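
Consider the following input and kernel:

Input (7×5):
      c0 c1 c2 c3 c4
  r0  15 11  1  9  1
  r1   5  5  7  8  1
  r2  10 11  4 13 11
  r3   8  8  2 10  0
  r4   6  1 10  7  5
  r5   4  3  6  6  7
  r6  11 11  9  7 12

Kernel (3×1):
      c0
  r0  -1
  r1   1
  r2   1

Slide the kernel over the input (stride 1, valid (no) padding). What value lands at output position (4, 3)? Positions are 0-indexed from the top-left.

The receptive field on the input at this output position is [7 / 6 / 7]. Elementwise product with the kernel and sum: 7·-1 + 6·1 + 7·1.

6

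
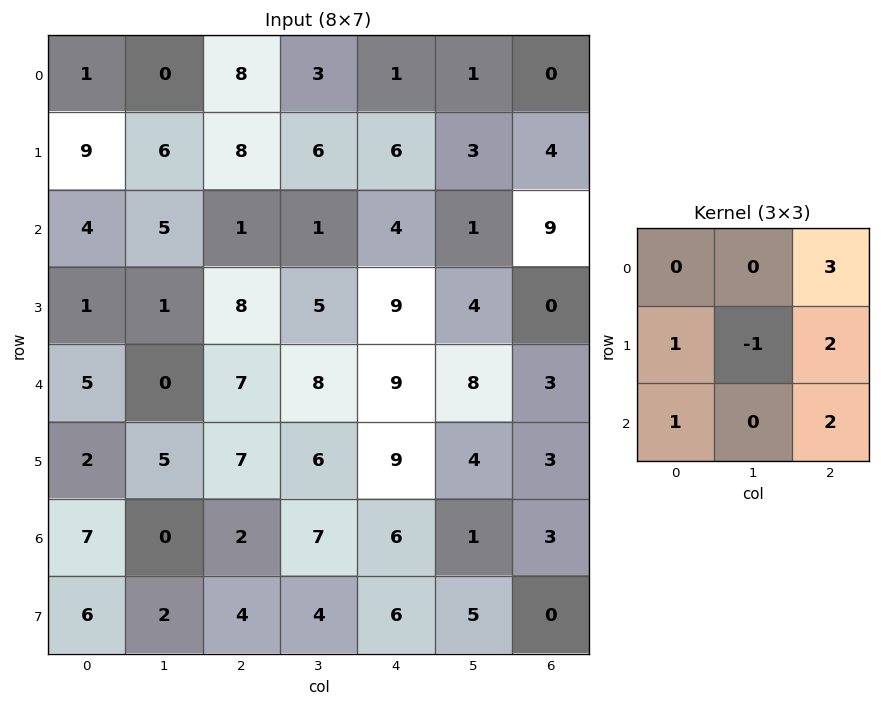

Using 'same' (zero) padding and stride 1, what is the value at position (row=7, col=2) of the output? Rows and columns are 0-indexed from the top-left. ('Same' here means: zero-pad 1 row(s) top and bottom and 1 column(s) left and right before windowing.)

27

The receptive field on the zero-padded input at this output position is [0 2 7 / 2 4 4 / 0 0 0]. Elementwise product with the kernel and sum: 7·3 + 2·1 + 4·-1 + 4·2 + 0·1 + 0·2.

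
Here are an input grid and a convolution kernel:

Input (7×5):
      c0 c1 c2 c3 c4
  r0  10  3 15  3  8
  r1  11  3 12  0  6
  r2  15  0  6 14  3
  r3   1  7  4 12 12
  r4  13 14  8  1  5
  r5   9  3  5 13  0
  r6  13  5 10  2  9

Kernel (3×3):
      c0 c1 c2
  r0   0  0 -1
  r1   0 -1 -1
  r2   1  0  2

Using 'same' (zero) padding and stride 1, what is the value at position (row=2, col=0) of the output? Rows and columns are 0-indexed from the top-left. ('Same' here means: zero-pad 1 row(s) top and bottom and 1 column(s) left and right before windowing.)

-4

The receptive field on the zero-padded input at this output position is [0 11 3 / 0 15 0 / 0 1 7]. Elementwise product with the kernel and sum: 3·-1 + 15·-1 + 0·-1 + 0·1 + 7·2.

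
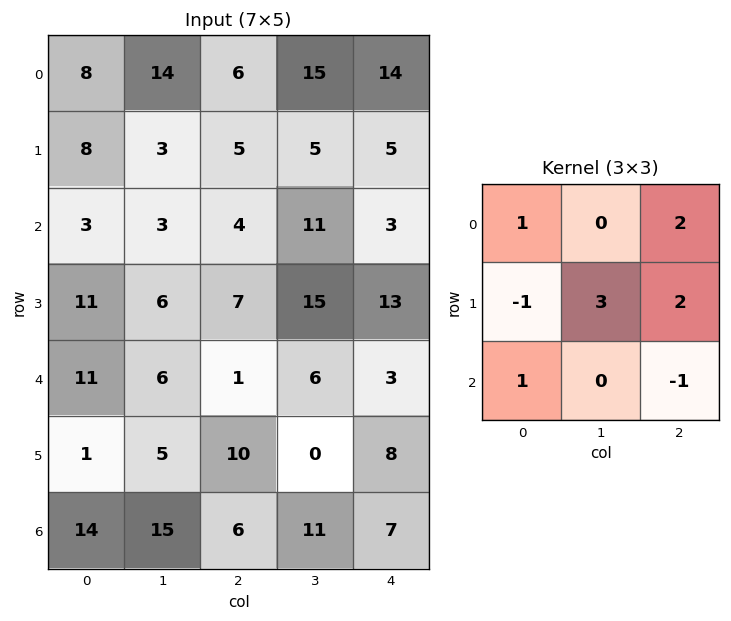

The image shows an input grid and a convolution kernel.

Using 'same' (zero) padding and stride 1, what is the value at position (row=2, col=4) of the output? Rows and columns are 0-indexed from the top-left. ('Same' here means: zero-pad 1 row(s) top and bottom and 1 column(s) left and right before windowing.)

The receptive field on the zero-padded input at this output position is [5 5 0 / 11 3 0 / 15 13 0]. Elementwise product with the kernel and sum: 5·1 + 0·2 + 11·-1 + 3·3 + 0·2 + 15·1 + 0·-1.

18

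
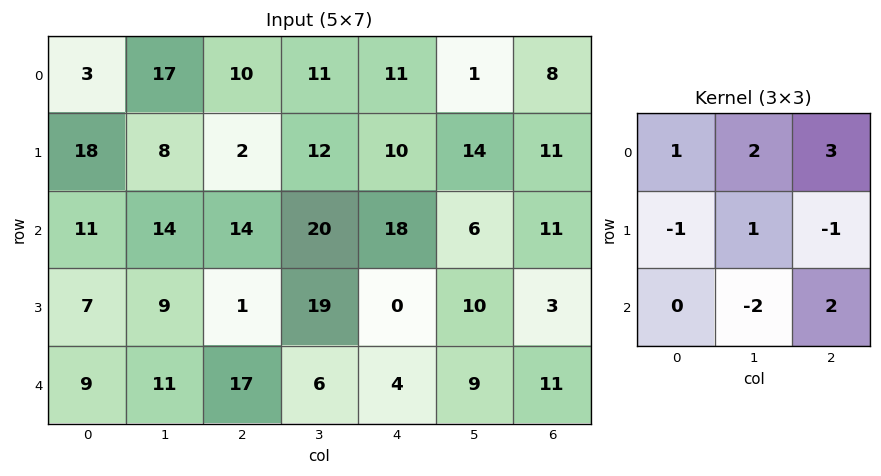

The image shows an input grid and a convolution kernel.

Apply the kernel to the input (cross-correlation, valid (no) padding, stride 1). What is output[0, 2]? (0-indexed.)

The receptive field on the input at this output position is [10 11 11 / 2 12 10 / 14 20 18]. Elementwise product with the kernel and sum: 10·1 + 11·2 + 11·3 + 2·-1 + 12·1 + 10·-1 + 20·-2 + 18·2.

61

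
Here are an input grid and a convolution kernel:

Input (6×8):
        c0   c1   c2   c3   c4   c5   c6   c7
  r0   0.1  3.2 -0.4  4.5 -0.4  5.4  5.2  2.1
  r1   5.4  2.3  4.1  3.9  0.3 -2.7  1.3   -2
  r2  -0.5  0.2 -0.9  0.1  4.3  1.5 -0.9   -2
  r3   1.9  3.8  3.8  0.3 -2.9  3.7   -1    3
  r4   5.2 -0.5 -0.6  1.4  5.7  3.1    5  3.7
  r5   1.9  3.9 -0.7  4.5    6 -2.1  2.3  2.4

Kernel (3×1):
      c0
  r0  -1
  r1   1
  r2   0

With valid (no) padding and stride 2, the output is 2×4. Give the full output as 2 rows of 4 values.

5.3 4.5 0.7 -3.9
2.4 4.7 -7.2 -0.1

Output[0,0]: The receptive field on the input at this output position is [0.1 / 5.4 / -0.5]. Elementwise product with the kernel and sum: 0.1·-1 + 5.4·1.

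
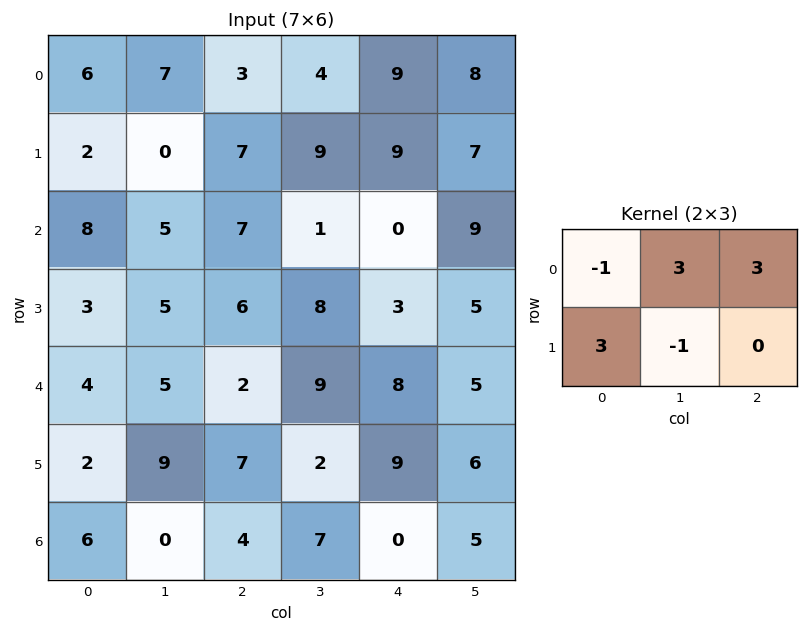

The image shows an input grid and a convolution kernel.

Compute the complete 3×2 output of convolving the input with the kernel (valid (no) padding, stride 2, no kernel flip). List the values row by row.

Output[0,0]: The receptive field on the input at this output position is [6 7 3 / 2 0 7]. Elementwise product with the kernel and sum: 6·-1 + 7·3 + 3·3 + 2·3 + 0·-1.
Output[0,1]: The receptive field on the input at this output position is [3 4 9 / 7 9 9]. Elementwise product with the kernel and sum: 3·-1 + 4·3 + 9·3 + 7·3 + 9·-1.

30 48
32 6
14 68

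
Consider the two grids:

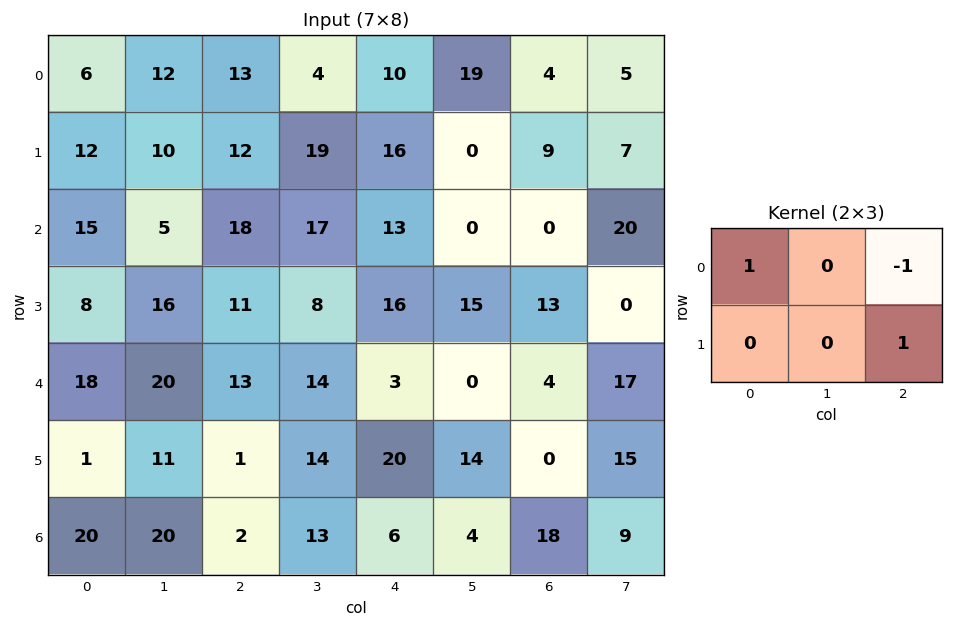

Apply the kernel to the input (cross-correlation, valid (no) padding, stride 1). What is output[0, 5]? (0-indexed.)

The receptive field on the input at this output position is [19 4 5 / 0 9 7]. Elementwise product with the kernel and sum: 19·1 + 5·-1 + 7·1.

21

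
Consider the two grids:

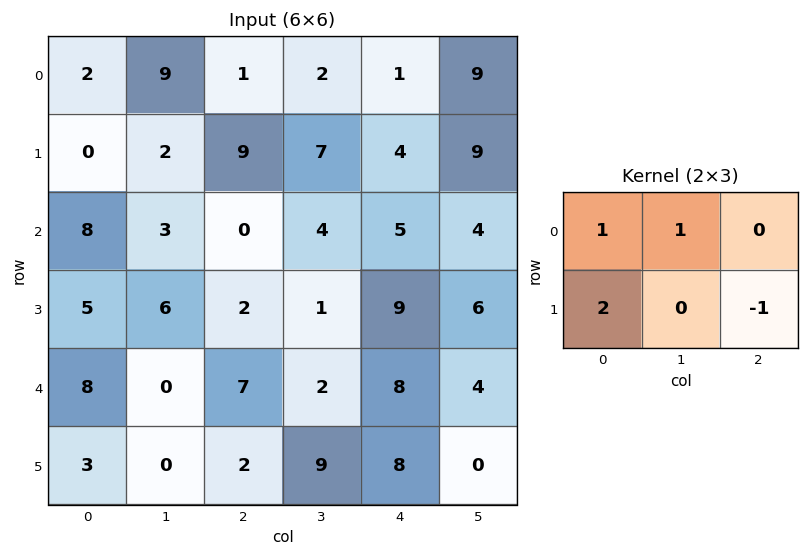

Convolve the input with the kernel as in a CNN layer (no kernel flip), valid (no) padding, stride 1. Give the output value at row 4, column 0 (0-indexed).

The receptive field on the input at this output position is [8 0 7 / 3 0 2]. Elementwise product with the kernel and sum: 8·1 + 0·1 + 3·2 + 2·-1.

12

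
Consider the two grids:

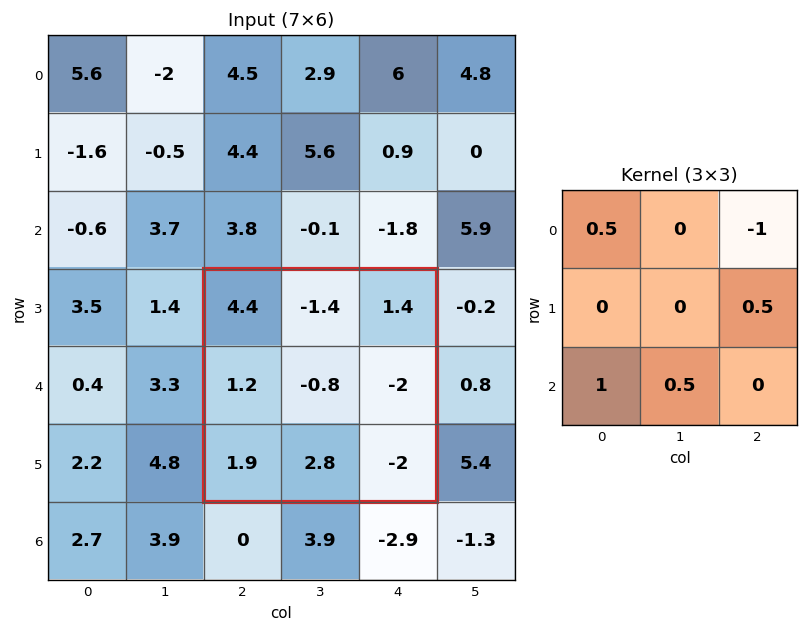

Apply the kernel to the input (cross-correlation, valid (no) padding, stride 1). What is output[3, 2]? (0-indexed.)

3.1

The receptive field on the input at this output position is [4.4 -1.4 1.4 / 1.2 -0.8 -2 / 1.9 2.8 -2]. Elementwise product with the kernel and sum: 4.4·0.5 + 1.4·-1 + -2·0.5 + 1.9·1 + 2.8·0.5.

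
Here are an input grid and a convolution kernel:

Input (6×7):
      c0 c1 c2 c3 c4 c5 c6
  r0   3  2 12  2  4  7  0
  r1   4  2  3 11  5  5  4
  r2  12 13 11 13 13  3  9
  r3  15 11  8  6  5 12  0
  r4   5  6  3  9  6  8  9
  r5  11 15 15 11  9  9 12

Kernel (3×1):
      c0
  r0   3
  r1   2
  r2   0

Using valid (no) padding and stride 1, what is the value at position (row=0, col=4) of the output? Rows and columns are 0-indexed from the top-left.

22

The receptive field on the input at this output position is [4 / 5 / 13]. Elementwise product with the kernel and sum: 4·3 + 5·2.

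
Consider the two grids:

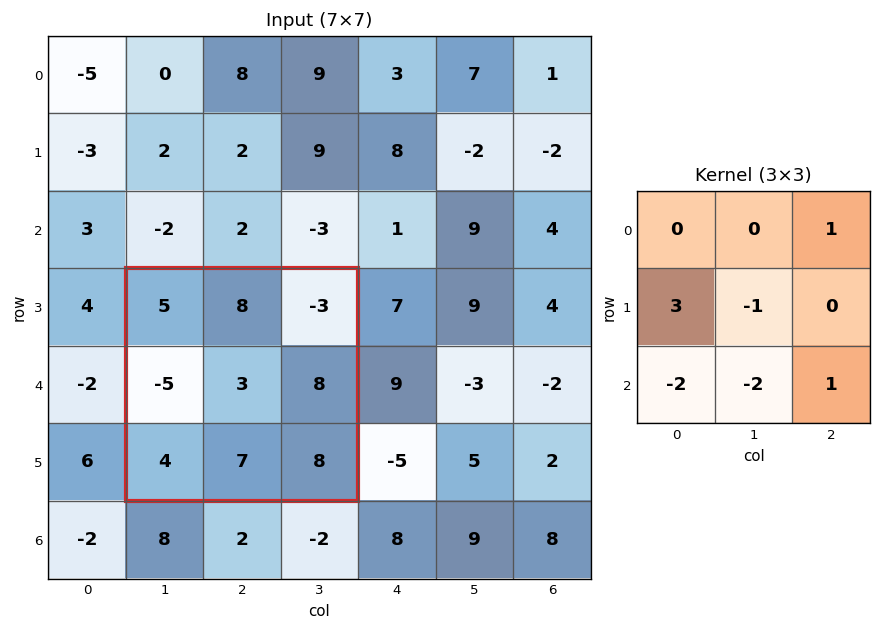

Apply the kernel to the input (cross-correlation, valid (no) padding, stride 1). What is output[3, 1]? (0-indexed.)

The receptive field on the input at this output position is [5 8 -3 / -5 3 8 / 4 7 8]. Elementwise product with the kernel and sum: -3·1 + -5·3 + 3·-1 + 4·-2 + 7·-2 + 8·1.

-35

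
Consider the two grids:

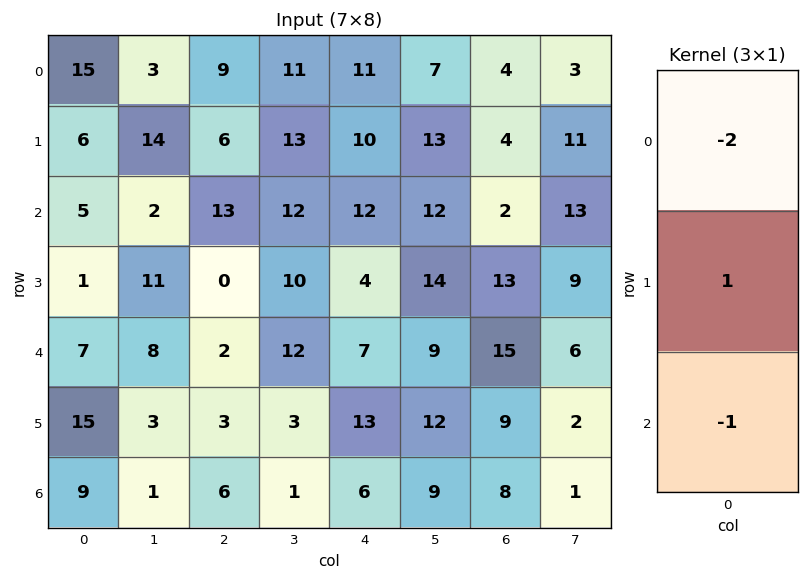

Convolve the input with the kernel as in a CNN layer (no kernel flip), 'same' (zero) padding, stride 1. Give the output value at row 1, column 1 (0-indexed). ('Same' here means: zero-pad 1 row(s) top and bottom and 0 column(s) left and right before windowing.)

The receptive field on the zero-padded input at this output position is [3 / 14 / 2]. Elementwise product with the kernel and sum: 3·-2 + 14·1 + 2·-1.

6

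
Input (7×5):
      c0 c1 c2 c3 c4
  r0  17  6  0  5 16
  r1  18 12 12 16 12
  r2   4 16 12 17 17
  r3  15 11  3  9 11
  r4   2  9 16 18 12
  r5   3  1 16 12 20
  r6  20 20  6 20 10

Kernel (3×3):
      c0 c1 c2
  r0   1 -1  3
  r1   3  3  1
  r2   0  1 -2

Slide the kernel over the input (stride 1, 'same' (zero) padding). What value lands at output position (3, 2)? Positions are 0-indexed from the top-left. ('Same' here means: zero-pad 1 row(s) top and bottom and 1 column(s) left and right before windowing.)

The receptive field on the zero-padded input at this output position is [16 12 17 / 11 3 9 / 9 16 18]. Elementwise product with the kernel and sum: 16·1 + 12·-1 + 17·3 + 11·3 + 3·3 + 9·1 + 16·1 + 18·-2.

86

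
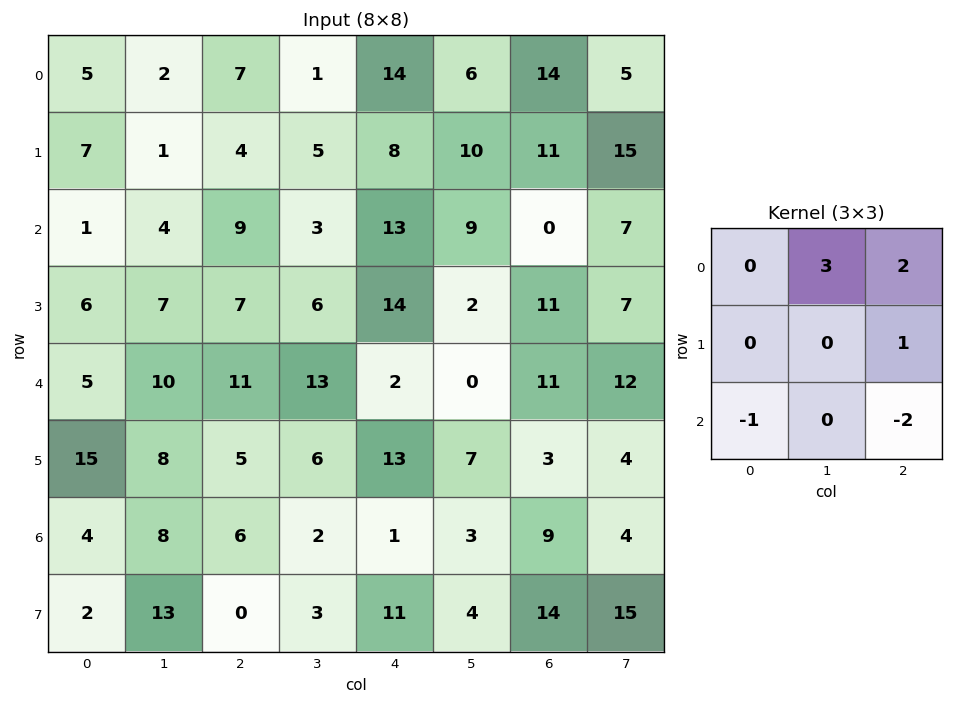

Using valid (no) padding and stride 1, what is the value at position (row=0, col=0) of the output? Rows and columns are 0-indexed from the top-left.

5

The receptive field on the input at this output position is [5 2 7 / 7 1 4 / 1 4 9]. Elementwise product with the kernel and sum: 2·3 + 7·2 + 4·1 + 1·-1 + 9·-2.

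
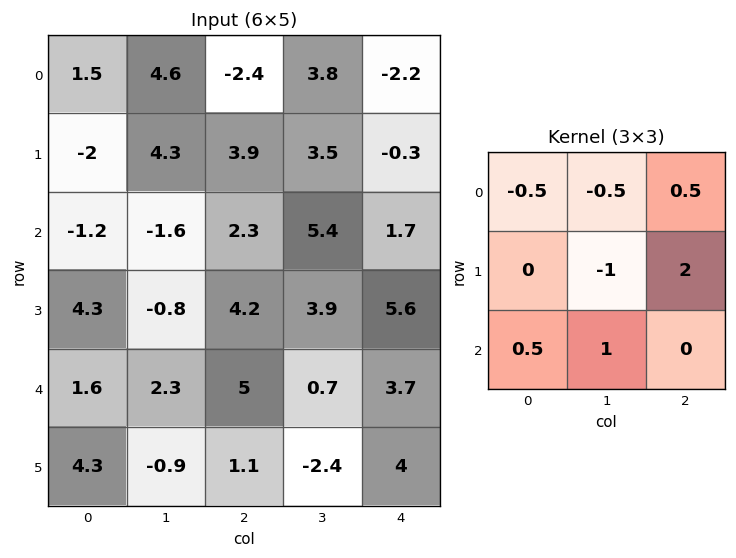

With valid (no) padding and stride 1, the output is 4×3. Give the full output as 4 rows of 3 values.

-2.95 5.4 0.65
8.35 9.95 0.15
14.85 12.1 7.5
9.3 -2.7 3.6

Output[0,0]: The receptive field on the input at this output position is [1.5 4.6 -2.4 / -2 4.3 3.9 / -1.2 -1.6 2.3]. Elementwise product with the kernel and sum: 1.5·-0.5 + 4.6·-0.5 + -2.4·0.5 + 4.3·-1 + 3.9·2 + -1.2·0.5 + -1.6·1.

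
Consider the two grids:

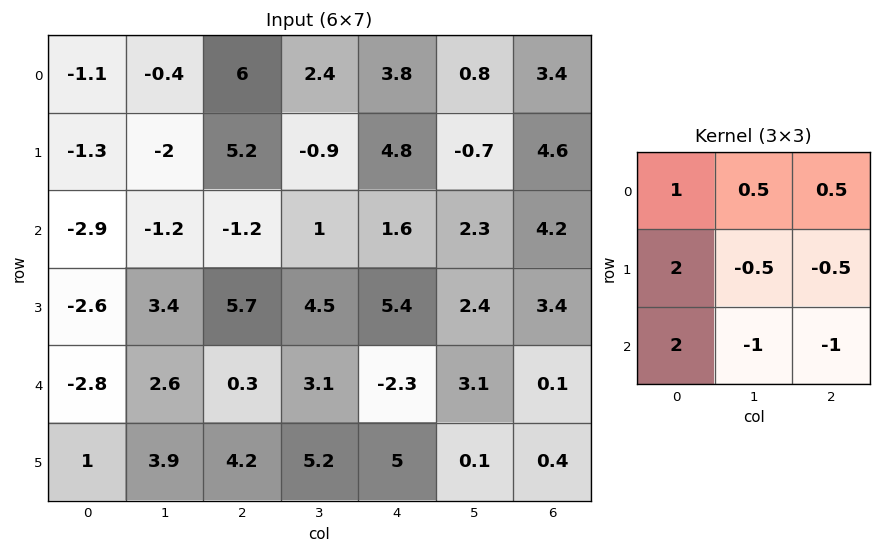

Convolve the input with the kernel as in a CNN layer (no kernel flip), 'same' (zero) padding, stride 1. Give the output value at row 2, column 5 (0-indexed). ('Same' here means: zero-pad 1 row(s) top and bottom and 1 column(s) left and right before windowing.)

The receptive field on the zero-padded input at this output position is [4.8 -0.7 4.6 / 1.6 2.3 4.2 / 5.4 2.4 3.4]. Elementwise product with the kernel and sum: 4.8·1 + -0.7·0.5 + 4.6·0.5 + 1.6·2 + 2.3·-0.5 + 4.2·-0.5 + 5.4·2 + 2.4·-1 + 3.4·-1.

11.7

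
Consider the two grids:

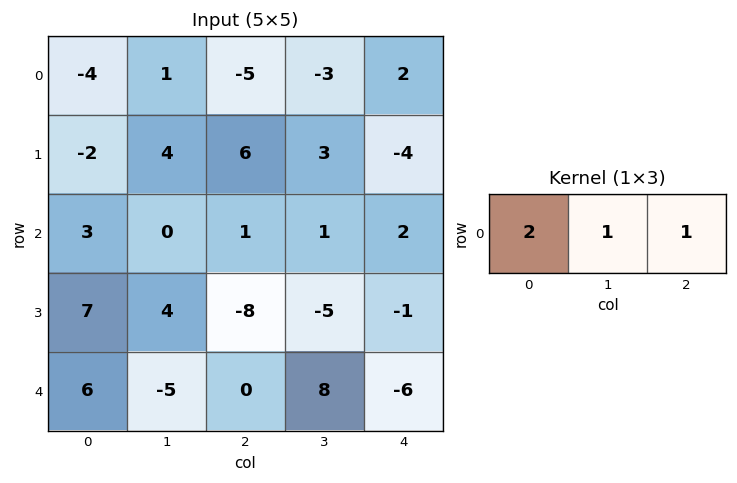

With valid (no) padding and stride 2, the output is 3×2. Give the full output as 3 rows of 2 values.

-12 -11
7 5
7 2

Output[0,0]: The receptive field on the input at this output position is [-4 1 -5]. Elementwise product with the kernel and sum: -4·2 + 1·1 + -5·1.
Output[0,1]: The receptive field on the input at this output position is [-5 -3 2]. Elementwise product with the kernel and sum: -5·2 + -3·1 + 2·1.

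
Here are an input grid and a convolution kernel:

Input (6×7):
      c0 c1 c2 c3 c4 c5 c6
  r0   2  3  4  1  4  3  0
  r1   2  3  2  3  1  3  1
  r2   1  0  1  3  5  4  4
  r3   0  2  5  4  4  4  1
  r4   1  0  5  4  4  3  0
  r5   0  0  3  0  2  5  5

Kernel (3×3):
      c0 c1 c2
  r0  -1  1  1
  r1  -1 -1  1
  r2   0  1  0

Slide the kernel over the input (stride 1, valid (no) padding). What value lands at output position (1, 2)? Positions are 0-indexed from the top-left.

The receptive field on the input at this output position is [2 3 1 / 1 3 5 / 5 4 4]. Elementwise product with the kernel and sum: 2·-1 + 3·1 + 1·1 + 1·-1 + 3·-1 + 5·1 + 4·1.

7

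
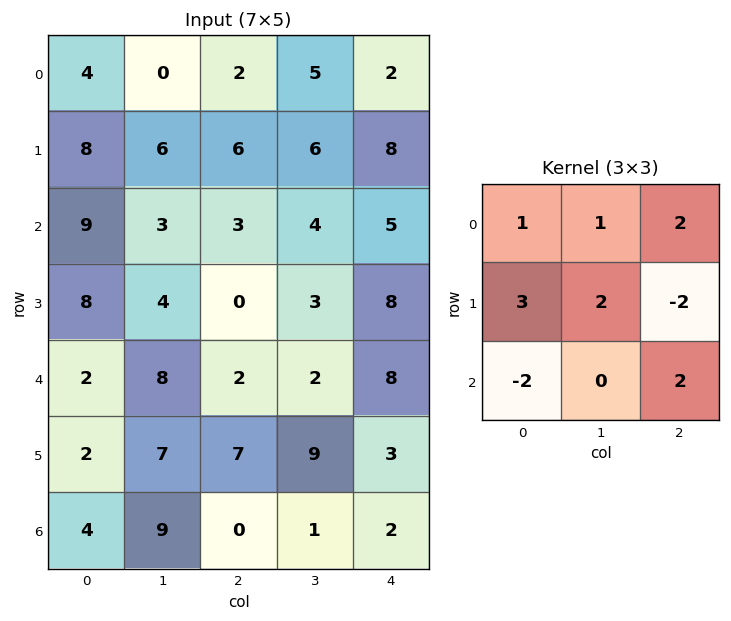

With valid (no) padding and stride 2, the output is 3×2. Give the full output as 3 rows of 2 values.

20 29
50 19
12 57

Output[0,0]: The receptive field on the input at this output position is [4 0 2 / 8 6 6 / 9 3 3]. Elementwise product with the kernel and sum: 4·1 + 0·1 + 2·2 + 8·3 + 6·2 + 6·-2 + 9·-2 + 3·2.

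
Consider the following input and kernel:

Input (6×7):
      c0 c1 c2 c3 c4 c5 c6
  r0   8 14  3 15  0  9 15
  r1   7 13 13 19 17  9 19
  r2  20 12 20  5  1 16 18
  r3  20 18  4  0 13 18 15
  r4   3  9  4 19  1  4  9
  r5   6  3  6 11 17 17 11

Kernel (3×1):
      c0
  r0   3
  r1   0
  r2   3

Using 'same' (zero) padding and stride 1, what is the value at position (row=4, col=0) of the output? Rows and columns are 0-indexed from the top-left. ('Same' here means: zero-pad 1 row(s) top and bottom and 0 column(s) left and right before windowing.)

78

The receptive field on the zero-padded input at this output position is [20 / 3 / 6]. Elementwise product with the kernel and sum: 20·3 + 6·3.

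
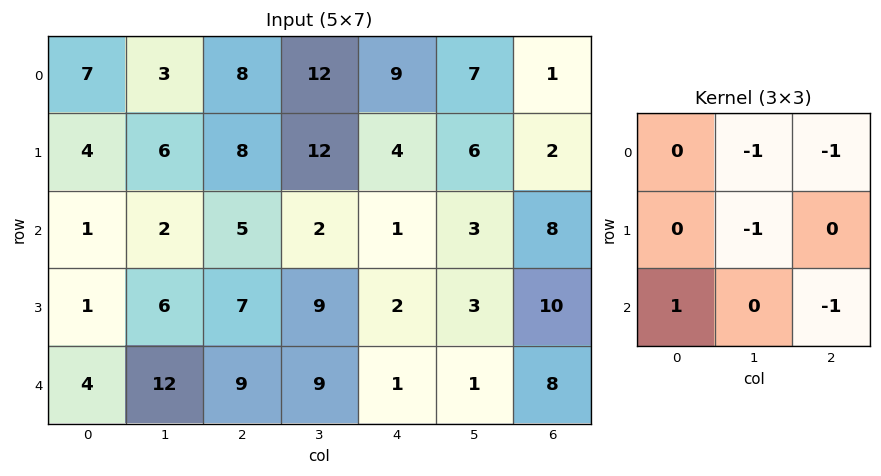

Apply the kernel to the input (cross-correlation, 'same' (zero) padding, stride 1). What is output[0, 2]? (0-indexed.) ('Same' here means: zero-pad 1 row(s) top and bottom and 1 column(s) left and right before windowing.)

-14

The receptive field on the zero-padded input at this output position is [0 0 0 / 3 8 12 / 6 8 12]. Elementwise product with the kernel and sum: 0·-1 + 0·-1 + 8·-1 + 6·1 + 12·-1.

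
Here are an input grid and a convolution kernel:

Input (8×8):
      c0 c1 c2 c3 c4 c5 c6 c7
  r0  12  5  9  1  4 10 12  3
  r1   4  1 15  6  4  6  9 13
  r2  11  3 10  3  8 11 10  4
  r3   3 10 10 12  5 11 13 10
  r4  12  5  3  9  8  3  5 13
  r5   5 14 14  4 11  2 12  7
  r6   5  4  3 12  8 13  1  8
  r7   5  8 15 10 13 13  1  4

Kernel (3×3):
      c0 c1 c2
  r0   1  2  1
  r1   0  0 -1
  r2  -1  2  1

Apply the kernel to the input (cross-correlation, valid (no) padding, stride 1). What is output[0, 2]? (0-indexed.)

The receptive field on the input at this output position is [9 1 4 / 15 6 4 / 10 3 8]. Elementwise product with the kernel and sum: 9·1 + 1·2 + 4·1 + 4·-1 + 10·-1 + 3·2 + 8·1.

15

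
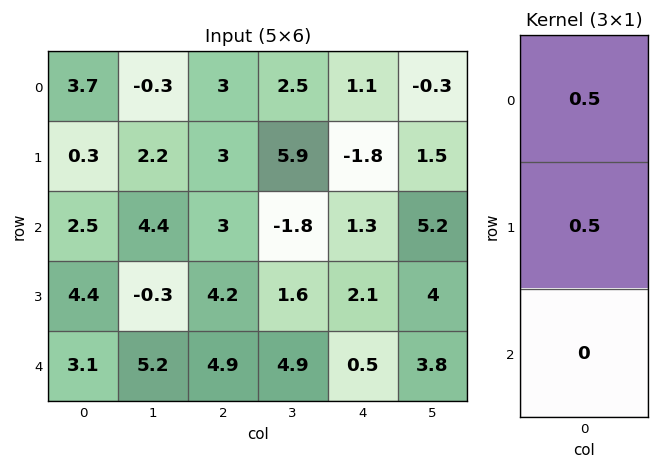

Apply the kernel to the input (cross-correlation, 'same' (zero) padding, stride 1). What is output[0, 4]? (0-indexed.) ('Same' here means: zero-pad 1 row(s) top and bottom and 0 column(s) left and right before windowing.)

The receptive field on the zero-padded input at this output position is [0 / 1.1 / -1.8]. Elementwise product with the kernel and sum: 0·0.5 + 1.1·0.5.

0.55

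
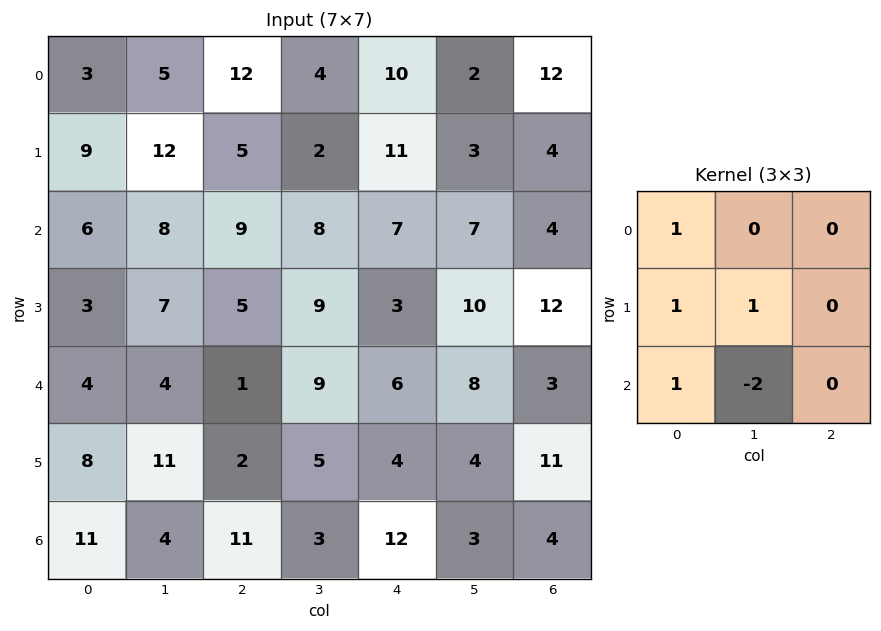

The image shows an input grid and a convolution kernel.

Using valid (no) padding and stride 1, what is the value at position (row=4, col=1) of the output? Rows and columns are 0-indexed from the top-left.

The receptive field on the input at this output position is [4 1 9 / 11 2 5 / 4 11 3]. Elementwise product with the kernel and sum: 4·1 + 11·1 + 2·1 + 4·1 + 11·-2.

-1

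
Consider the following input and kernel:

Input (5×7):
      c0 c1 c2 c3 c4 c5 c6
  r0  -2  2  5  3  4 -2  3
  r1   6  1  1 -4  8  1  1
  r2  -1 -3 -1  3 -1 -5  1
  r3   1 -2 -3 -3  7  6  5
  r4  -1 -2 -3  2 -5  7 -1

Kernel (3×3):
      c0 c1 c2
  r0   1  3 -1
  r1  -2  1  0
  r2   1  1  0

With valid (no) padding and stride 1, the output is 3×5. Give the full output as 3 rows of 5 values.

-16 9 6 35 -26
6 8 -20 16 20
-16 -13 11 15 -23

Output[0,0]: The receptive field on the input at this output position is [-2 2 5 / 6 1 1 / -1 -3 -1]. Elementwise product with the kernel and sum: -2·1 + 2·3 + 5·-1 + 6·-2 + 1·1 + -1·1 + -3·1.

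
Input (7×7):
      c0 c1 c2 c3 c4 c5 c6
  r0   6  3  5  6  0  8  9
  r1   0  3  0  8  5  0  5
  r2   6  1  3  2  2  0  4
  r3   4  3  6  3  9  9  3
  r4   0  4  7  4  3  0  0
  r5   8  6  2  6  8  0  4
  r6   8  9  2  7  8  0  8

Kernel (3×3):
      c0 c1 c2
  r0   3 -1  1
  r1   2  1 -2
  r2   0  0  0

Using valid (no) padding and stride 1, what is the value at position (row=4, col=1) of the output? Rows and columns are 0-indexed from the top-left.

11

The receptive field on the input at this output position is [4 7 4 / 6 2 6 / 9 2 7]. Elementwise product with the kernel and sum: 4·3 + 7·-1 + 4·1 + 6·2 + 2·1 + 6·-2.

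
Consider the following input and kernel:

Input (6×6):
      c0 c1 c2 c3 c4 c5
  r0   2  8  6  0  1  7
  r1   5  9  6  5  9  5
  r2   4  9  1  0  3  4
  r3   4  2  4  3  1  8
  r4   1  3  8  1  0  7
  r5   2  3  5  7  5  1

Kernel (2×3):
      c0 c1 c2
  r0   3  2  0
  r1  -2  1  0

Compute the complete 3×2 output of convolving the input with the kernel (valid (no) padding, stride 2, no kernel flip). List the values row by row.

Output[0,0]: The receptive field on the input at this output position is [2 8 6 / 5 9 6]. Elementwise product with the kernel and sum: 2·3 + 8·2 + 5·-2 + 9·1.

21 11
24 -2
8 23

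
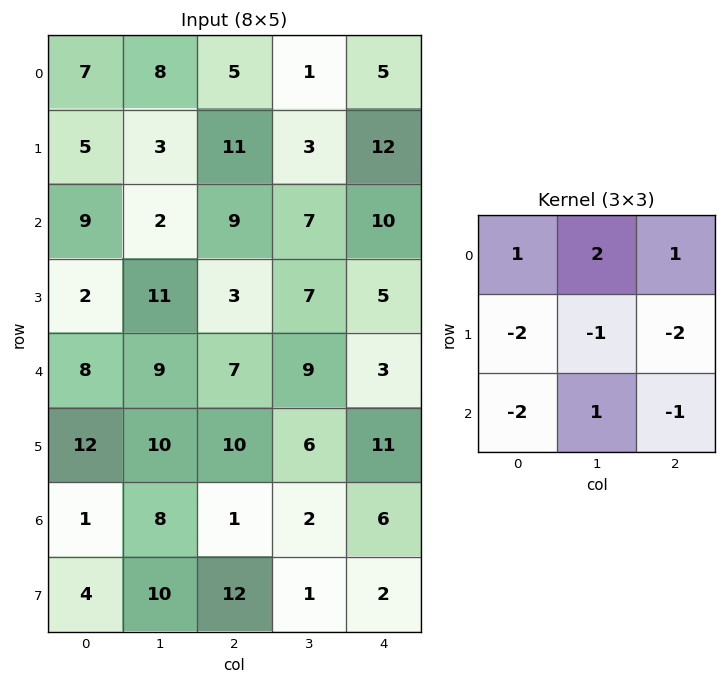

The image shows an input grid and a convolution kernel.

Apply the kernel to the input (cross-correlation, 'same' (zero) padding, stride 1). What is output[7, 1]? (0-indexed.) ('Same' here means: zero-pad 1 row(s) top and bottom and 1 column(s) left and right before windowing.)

The receptive field on the zero-padded input at this output position is [1 8 1 / 4 10 12 / 0 0 0]. Elementwise product with the kernel and sum: 1·1 + 8·2 + 1·1 + 4·-2 + 10·-1 + 12·-2 + 0·-2 + 0·1 + 0·-1.

-24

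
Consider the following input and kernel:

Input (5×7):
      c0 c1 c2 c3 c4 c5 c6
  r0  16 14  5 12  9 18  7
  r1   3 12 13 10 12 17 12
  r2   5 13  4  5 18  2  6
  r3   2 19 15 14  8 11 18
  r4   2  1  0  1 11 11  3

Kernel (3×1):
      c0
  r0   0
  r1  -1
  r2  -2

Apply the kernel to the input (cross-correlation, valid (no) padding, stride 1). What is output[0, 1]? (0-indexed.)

The receptive field on the input at this output position is [14 / 12 / 13]. Elementwise product with the kernel and sum: 12·-1 + 13·-2.

-38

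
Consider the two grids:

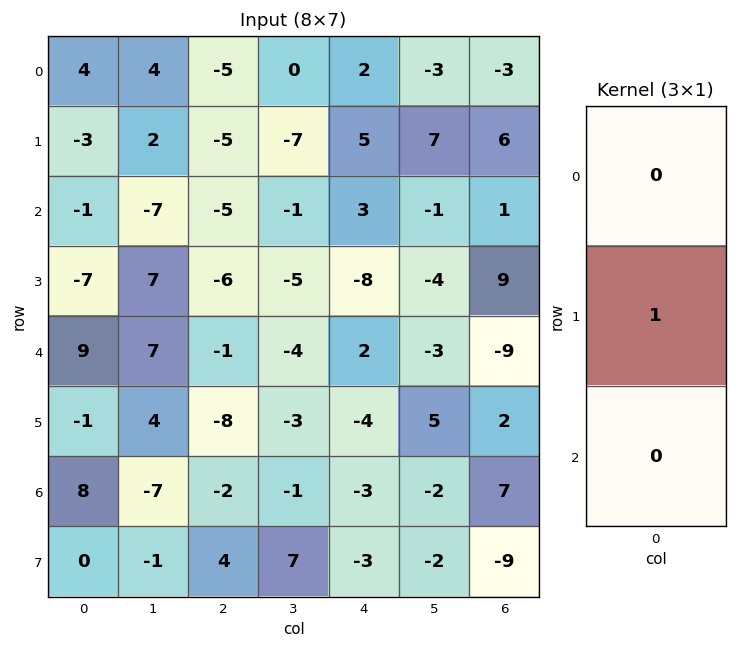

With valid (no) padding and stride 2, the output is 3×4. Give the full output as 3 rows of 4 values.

-3 -5 5 6
-7 -6 -8 9
-1 -8 -4 2

Output[0,0]: The receptive field on the input at this output position is [4 / -3 / -1]. Elementwise product with the kernel and sum: -3·1.
Output[0,1]: The receptive field on the input at this output position is [-5 / -5 / -5]. Elementwise product with the kernel and sum: -5·1.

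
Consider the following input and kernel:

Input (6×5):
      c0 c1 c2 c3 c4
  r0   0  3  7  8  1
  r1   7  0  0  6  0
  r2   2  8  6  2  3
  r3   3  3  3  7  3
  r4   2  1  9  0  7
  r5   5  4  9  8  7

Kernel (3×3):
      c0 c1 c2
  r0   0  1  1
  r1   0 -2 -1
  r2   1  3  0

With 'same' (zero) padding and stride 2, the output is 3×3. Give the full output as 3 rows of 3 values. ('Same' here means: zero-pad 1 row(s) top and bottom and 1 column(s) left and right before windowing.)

18 -22 4
4 4 10
16 23 18

Output[0,0]: The receptive field on the zero-padded input at this output position is [0 0 0 / 0 0 3 / 0 7 0]. Elementwise product with the kernel and sum: 0·1 + 0·1 + 0·-2 + 3·-1 + 0·1 + 7·3.
Output[0,1]: The receptive field on the zero-padded input at this output position is [0 0 0 / 3 7 8 / 0 0 6]. Elementwise product with the kernel and sum: 0·1 + 0·1 + 7·-2 + 8·-1 + 0·1 + 0·3.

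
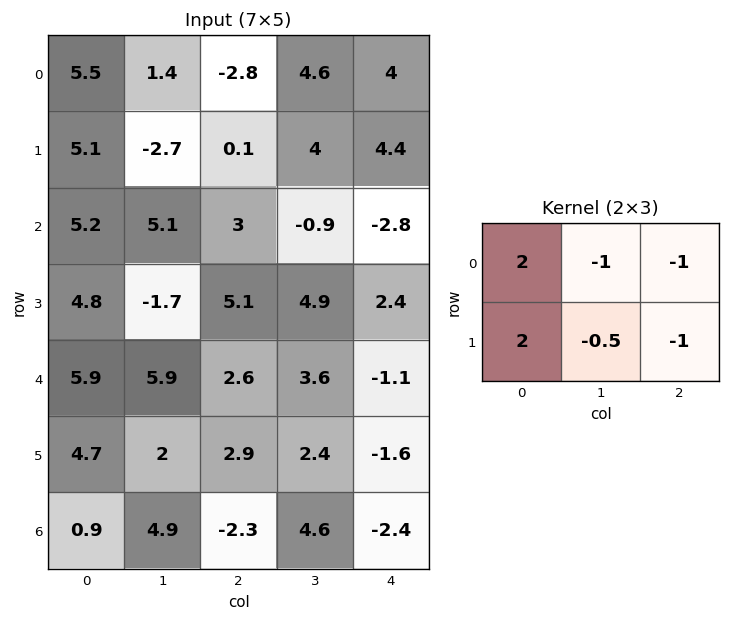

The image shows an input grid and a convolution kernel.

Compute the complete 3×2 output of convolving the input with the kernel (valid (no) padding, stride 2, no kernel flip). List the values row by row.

Output[0,0]: The receptive field on the input at this output position is [5.5 1.4 -2.8 / 5.1 -2.7 0.1]. Elementwise product with the kernel and sum: 5.5·2 + 1.4·-1 + -2.8·-1 + 5.1·2 + -2.7·-0.5 + 0.1·-1.

23.85 -20.4
7.65 15.05
8.8 8.9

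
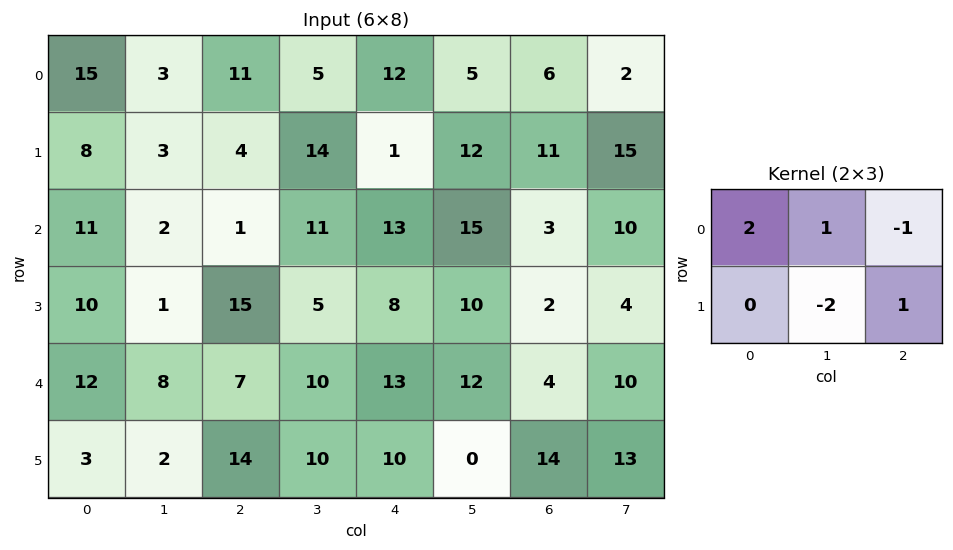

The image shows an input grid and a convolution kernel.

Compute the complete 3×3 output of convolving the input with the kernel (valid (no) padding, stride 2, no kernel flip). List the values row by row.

20 -12 10
36 -2 20
35 1 48

Output[0,0]: The receptive field on the input at this output position is [15 3 11 / 8 3 4]. Elementwise product with the kernel and sum: 15·2 + 3·1 + 11·-1 + 3·-2 + 4·1.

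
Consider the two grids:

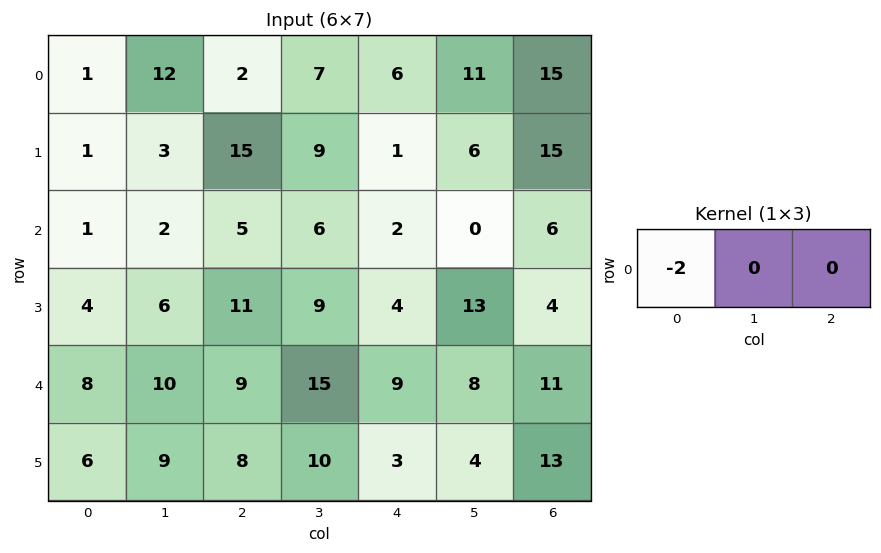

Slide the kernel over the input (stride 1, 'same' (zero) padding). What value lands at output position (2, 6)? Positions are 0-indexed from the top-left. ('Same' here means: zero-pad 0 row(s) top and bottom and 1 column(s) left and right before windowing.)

0

The receptive field on the zero-padded input at this output position is [0 6 0]. Elementwise product with the kernel and sum: 0·-2.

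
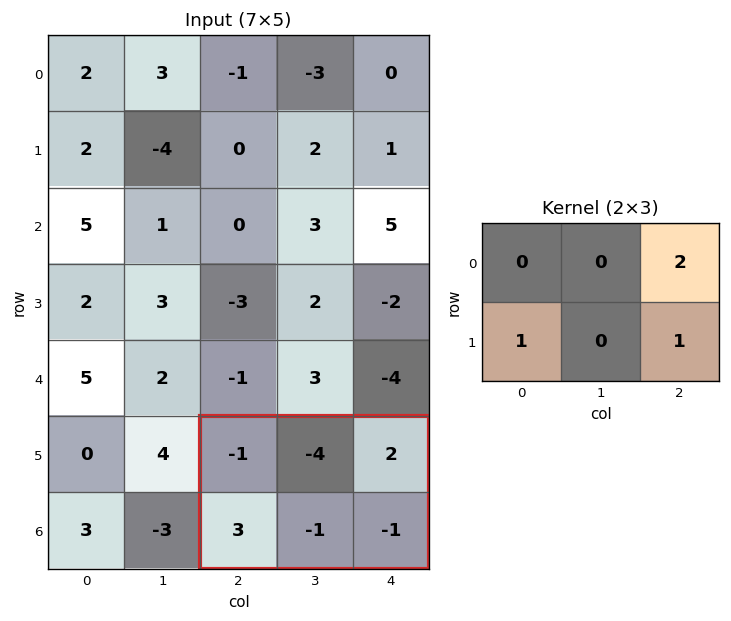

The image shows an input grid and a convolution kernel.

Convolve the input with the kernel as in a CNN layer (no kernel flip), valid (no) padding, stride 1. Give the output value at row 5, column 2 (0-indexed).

6

The receptive field on the input at this output position is [-1 -4 2 / 3 -1 -1]. Elementwise product with the kernel and sum: 2·2 + 3·1 + -1·1.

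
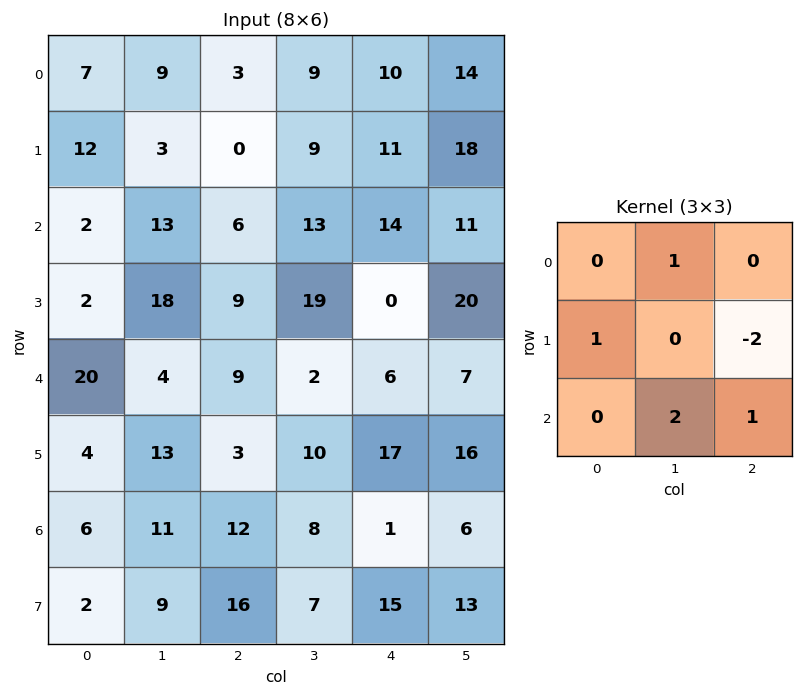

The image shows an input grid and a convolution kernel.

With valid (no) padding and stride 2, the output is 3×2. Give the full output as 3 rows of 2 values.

53 27
14 32
36 -12

Output[0,0]: The receptive field on the input at this output position is [7 9 3 / 12 3 0 / 2 13 6]. Elementwise product with the kernel and sum: 9·1 + 12·1 + 0·-2 + 13·2 + 6·1.
Output[0,1]: The receptive field on the input at this output position is [3 9 10 / 0 9 11 / 6 13 14]. Elementwise product with the kernel and sum: 9·1 + 0·1 + 11·-2 + 13·2 + 14·1.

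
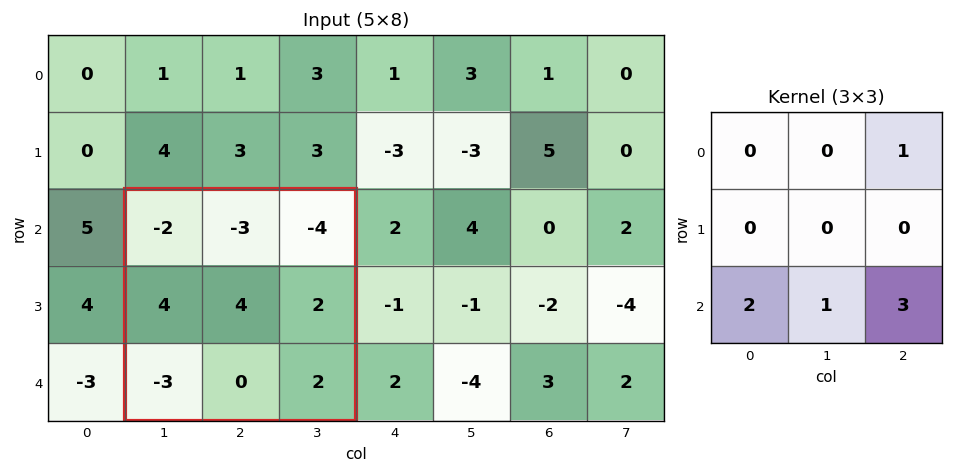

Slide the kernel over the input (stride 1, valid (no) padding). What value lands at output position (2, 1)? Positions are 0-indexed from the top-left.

-4

The receptive field on the input at this output position is [-2 -3 -4 / 4 4 2 / -3 0 2]. Elementwise product with the kernel and sum: -4·1 + -3·2 + 0·1 + 2·3.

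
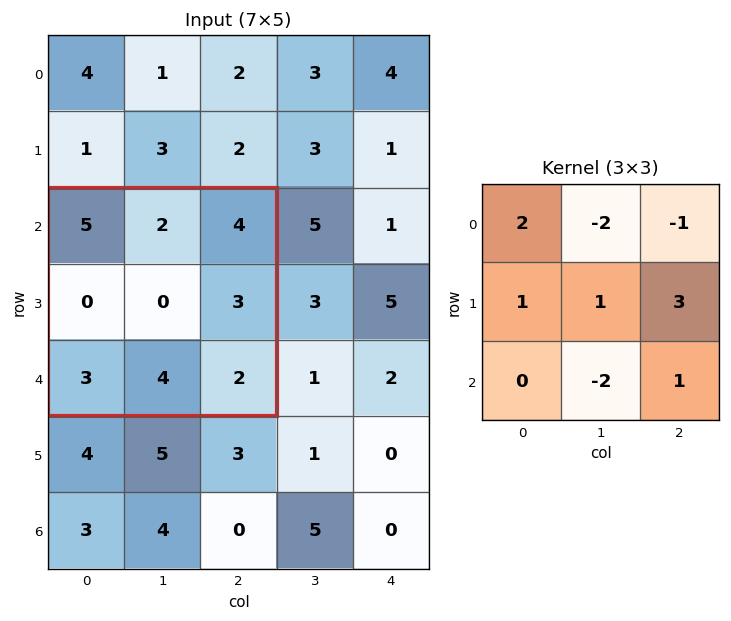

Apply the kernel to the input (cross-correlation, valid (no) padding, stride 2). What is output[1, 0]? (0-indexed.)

5

The receptive field on the input at this output position is [5 2 4 / 0 0 3 / 3 4 2]. Elementwise product with the kernel and sum: 5·2 + 2·-2 + 4·-1 + 0·1 + 0·1 + 3·3 + 4·-2 + 2·1.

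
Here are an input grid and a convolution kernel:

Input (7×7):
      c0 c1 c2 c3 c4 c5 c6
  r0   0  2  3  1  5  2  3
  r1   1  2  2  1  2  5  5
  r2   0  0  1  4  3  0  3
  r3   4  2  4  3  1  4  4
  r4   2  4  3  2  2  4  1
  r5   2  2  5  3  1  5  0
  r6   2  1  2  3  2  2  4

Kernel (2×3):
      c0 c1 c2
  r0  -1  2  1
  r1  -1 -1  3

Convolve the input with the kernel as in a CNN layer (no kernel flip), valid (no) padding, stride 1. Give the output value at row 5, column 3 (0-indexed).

5

The receptive field on the input at this output position is [3 1 5 / 3 2 2]. Elementwise product with the kernel and sum: 3·-1 + 1·2 + 5·1 + 3·-1 + 2·-1 + 2·3.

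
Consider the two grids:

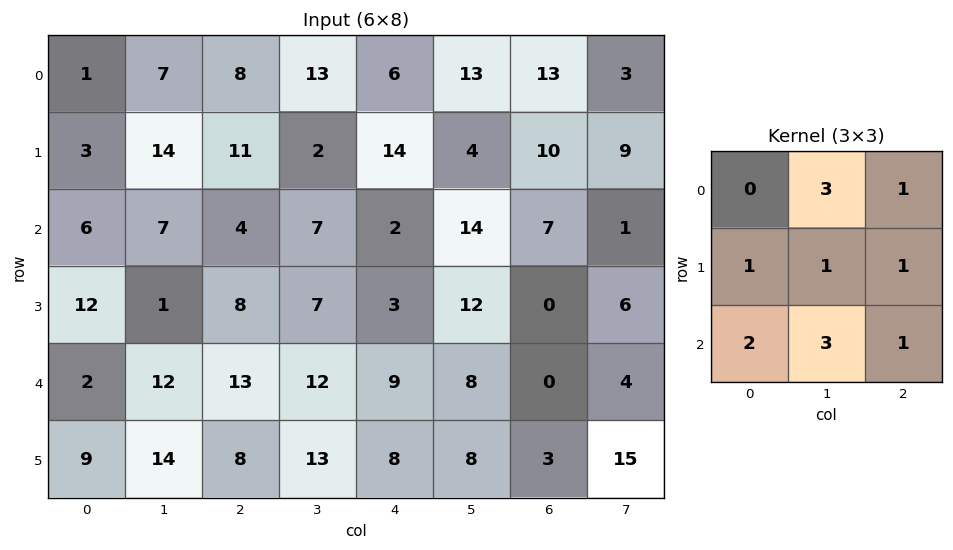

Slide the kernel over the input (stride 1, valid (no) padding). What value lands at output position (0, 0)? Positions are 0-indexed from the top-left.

94

The receptive field on the input at this output position is [1 7 8 / 3 14 11 / 6 7 4]. Elementwise product with the kernel and sum: 7·3 + 8·1 + 3·1 + 14·1 + 11·1 + 6·2 + 7·3 + 4·1.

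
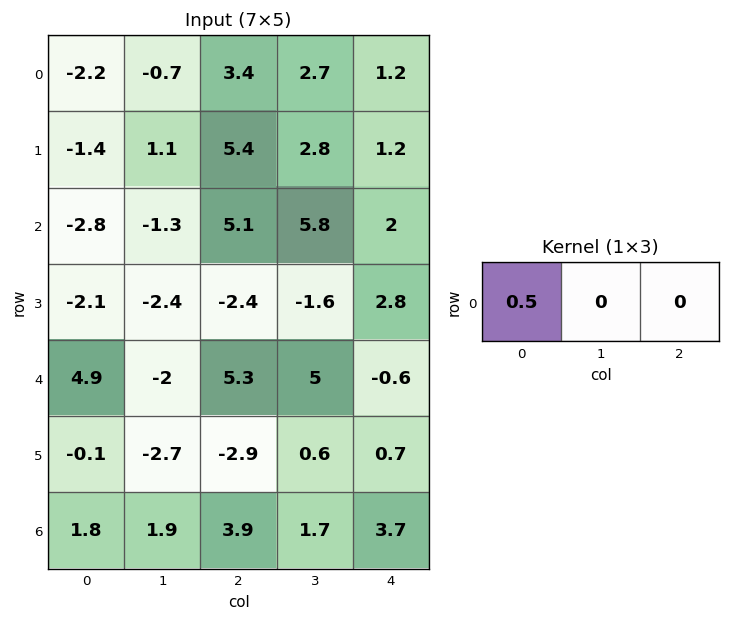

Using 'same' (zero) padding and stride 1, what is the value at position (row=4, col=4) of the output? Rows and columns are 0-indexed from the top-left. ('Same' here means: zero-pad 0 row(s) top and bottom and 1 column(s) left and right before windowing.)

The receptive field on the zero-padded input at this output position is [5 -0.6 0]. Elementwise product with the kernel and sum: 5·0.5.

2.5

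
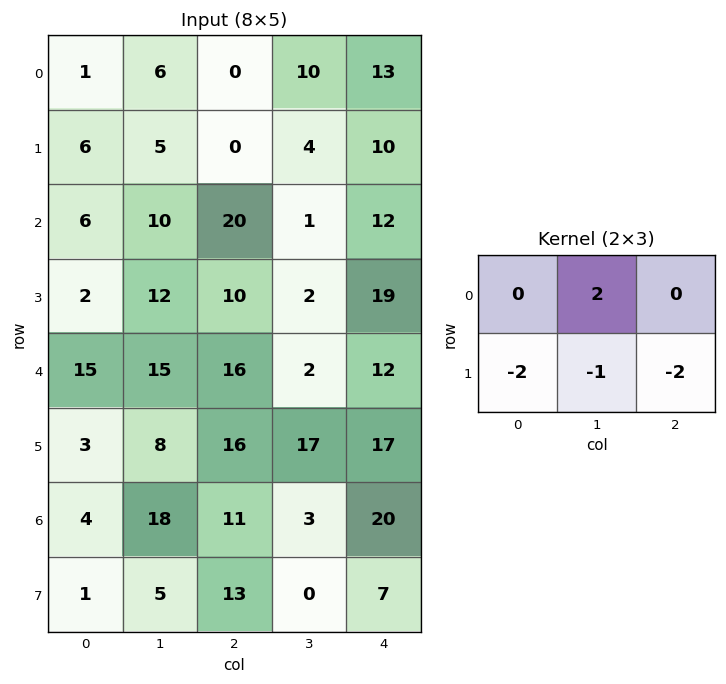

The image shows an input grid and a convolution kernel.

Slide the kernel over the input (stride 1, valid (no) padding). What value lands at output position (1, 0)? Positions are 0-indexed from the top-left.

-52

The receptive field on the input at this output position is [6 5 0 / 6 10 20]. Elementwise product with the kernel and sum: 5·2 + 6·-2 + 10·-1 + 20·-2.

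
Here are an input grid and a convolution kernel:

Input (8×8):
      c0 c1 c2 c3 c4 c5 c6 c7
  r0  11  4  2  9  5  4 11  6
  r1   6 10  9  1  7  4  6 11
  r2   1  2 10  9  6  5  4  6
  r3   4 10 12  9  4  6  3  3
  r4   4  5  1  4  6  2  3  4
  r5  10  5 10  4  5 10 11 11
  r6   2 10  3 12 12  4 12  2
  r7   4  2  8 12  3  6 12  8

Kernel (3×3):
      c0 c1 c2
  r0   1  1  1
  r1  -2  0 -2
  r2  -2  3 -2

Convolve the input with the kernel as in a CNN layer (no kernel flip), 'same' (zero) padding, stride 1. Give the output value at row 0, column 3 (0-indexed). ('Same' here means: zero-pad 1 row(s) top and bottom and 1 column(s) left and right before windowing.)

The receptive field on the zero-padded input at this output position is [0 0 0 / 2 9 5 / 9 1 7]. Elementwise product with the kernel and sum: 0·1 + 0·1 + 0·1 + 2·-2 + 5·-2 + 9·-2 + 1·3 + 7·-2.

-43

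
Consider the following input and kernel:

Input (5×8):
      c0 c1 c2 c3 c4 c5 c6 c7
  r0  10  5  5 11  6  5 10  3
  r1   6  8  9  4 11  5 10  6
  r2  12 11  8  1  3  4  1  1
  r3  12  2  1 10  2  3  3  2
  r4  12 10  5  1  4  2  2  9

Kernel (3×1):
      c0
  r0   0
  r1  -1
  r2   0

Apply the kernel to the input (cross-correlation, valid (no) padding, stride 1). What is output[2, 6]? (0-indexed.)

-3

The receptive field on the input at this output position is [1 / 3 / 2]. Elementwise product with the kernel and sum: 3·-1.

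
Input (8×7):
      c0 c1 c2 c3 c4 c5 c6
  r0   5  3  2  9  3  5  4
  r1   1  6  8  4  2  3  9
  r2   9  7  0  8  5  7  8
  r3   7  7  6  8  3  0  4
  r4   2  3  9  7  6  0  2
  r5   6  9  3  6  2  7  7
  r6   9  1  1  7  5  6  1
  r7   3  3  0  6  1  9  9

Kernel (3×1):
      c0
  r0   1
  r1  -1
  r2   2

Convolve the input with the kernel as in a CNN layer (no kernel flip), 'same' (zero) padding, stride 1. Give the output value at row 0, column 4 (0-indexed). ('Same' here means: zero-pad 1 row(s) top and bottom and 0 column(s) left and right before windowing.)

1

The receptive field on the zero-padded input at this output position is [0 / 3 / 2]. Elementwise product with the kernel and sum: 0·1 + 3·-1 + 2·2.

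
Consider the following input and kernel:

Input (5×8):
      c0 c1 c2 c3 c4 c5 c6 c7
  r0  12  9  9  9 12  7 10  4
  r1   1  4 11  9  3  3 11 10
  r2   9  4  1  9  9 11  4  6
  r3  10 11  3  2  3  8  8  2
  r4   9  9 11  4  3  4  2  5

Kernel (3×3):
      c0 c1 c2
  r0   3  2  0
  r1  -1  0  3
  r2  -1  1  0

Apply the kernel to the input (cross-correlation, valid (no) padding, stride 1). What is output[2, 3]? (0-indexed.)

66

The receptive field on the input at this output position is [9 9 11 / 2 3 8 / 4 3 4]. Elementwise product with the kernel and sum: 9·3 + 9·2 + 2·-1 + 8·3 + 4·-1 + 3·1.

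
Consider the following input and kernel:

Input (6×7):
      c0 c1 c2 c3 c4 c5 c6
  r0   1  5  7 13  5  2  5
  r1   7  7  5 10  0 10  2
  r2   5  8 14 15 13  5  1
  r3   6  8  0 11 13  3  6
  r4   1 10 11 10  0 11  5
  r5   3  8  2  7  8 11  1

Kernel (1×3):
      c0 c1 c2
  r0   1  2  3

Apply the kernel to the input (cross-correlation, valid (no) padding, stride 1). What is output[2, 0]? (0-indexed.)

63

The receptive field on the input at this output position is [5 8 14]. Elementwise product with the kernel and sum: 5·1 + 8·2 + 14·3.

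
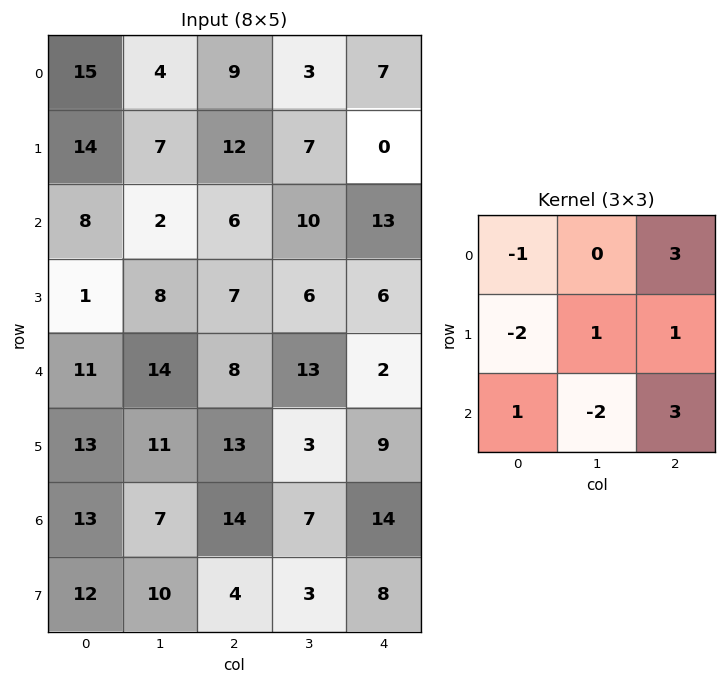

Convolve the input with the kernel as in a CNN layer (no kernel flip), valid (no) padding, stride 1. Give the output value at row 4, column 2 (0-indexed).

26

The receptive field on the input at this output position is [8 13 2 / 13 3 9 / 14 7 14]. Elementwise product with the kernel and sum: 8·-1 + 2·3 + 13·-2 + 3·1 + 9·1 + 14·1 + 7·-2 + 14·3.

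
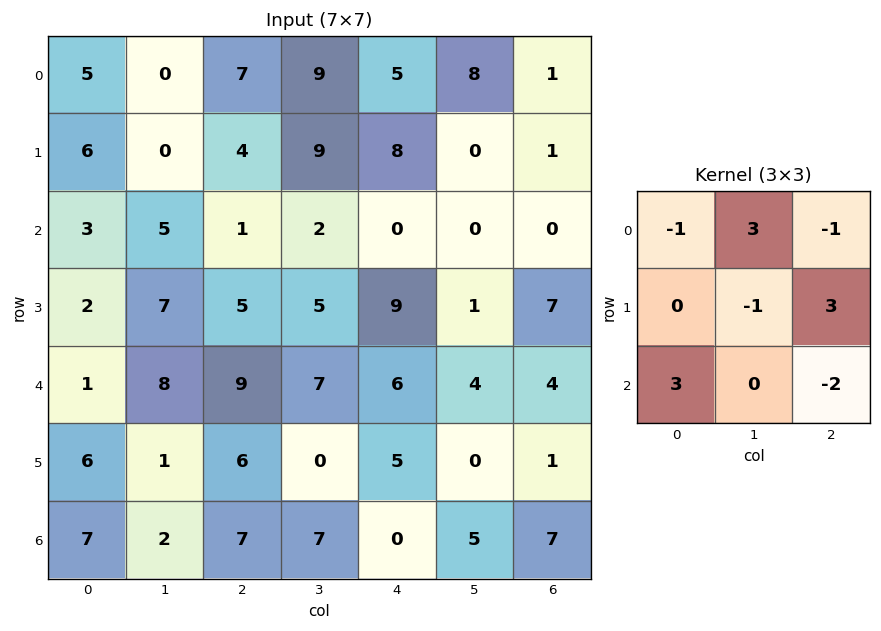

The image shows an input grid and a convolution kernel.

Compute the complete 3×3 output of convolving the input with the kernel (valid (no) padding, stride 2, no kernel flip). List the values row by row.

7 33 21
4 42 30
38 42 -9

Output[0,0]: The receptive field on the input at this output position is [5 0 7 / 6 0 4 / 3 5 1]. Elementwise product with the kernel and sum: 5·-1 + 0·3 + 7·-1 + 0·-1 + 4·3 + 3·3 + 1·-2.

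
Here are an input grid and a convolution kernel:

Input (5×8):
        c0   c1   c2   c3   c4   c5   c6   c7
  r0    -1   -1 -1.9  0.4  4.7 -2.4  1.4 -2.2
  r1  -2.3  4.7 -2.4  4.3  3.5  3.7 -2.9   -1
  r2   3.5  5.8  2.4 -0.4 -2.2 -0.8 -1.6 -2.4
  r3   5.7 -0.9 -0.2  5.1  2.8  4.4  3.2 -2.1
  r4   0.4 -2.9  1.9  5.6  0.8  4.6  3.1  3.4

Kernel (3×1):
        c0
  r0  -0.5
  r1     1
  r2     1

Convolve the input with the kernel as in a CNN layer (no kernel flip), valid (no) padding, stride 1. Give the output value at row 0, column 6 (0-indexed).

The receptive field on the input at this output position is [1.4 / -2.9 / -1.6]. Elementwise product with the kernel and sum: 1.4·-0.5 + -2.9·1 + -1.6·1.

-5.2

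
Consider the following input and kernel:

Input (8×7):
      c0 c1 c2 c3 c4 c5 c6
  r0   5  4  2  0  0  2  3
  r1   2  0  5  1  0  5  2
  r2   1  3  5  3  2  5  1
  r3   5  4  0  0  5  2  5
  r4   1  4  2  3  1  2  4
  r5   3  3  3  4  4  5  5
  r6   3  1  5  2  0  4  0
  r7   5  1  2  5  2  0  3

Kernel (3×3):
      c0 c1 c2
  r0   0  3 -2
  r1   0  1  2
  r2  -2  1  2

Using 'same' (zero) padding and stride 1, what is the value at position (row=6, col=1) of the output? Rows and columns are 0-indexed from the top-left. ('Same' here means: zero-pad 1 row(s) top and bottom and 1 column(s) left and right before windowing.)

The receptive field on the zero-padded input at this output position is [3 3 3 / 3 1 5 / 5 1 2]. Elementwise product with the kernel and sum: 3·3 + 3·-2 + 1·1 + 5·2 + 5·-2 + 1·1 + 2·2.

9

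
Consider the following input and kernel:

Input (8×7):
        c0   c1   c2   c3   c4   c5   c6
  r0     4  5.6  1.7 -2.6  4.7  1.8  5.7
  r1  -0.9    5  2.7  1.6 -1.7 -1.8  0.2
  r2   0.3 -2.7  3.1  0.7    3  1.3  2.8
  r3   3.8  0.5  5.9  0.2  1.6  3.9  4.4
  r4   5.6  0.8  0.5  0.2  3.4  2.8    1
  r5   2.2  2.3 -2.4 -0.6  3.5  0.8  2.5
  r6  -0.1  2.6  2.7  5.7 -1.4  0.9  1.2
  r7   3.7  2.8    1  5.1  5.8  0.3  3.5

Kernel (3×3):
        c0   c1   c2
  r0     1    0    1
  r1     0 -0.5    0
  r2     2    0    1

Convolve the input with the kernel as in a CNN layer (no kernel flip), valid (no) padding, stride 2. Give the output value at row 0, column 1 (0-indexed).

14.8

The receptive field on the input at this output position is [1.7 -2.6 4.7 / 2.7 1.6 -1.7 / 3.1 0.7 3]. Elementwise product with the kernel and sum: 1.7·1 + 4.7·1 + 1.6·-0.5 + 3.1·2 + 3·1.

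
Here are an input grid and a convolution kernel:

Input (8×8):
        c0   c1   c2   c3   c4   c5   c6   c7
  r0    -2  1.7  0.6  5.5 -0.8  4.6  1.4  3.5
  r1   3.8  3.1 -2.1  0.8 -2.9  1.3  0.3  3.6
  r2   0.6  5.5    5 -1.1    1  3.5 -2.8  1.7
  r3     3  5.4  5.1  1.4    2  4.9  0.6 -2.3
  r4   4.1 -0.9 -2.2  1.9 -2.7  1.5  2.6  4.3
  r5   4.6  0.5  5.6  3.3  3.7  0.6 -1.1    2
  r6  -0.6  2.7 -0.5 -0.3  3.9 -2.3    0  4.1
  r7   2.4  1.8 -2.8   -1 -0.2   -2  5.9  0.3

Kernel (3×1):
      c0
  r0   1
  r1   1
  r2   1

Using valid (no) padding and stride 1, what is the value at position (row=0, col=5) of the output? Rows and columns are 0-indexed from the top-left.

9.4

The receptive field on the input at this output position is [4.6 / 1.3 / 3.5]. Elementwise product with the kernel and sum: 4.6·1 + 1.3·1 + 3.5·1.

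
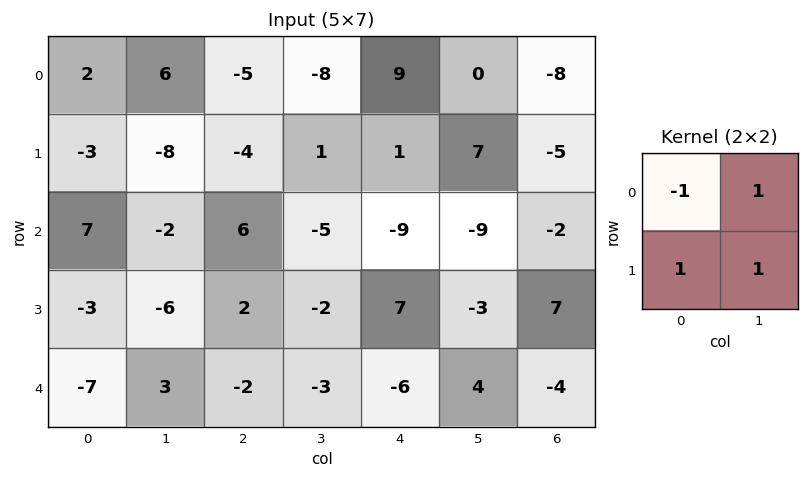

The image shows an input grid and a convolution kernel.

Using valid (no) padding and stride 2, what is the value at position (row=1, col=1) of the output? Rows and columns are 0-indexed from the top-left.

-11

The receptive field on the input at this output position is [6 -5 / 2 -2]. Elementwise product with the kernel and sum: 6·-1 + -5·1 + 2·1 + -2·1.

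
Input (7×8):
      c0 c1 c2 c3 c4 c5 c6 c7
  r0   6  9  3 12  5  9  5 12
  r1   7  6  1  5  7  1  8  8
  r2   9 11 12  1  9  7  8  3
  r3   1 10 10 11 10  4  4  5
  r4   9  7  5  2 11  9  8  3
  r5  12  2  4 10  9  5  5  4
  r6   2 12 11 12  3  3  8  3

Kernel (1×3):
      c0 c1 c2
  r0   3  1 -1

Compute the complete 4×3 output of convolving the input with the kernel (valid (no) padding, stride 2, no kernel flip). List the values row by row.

Output[0,0]: The receptive field on the input at this output position is [6 9 3]. Elementwise product with the kernel and sum: 6·3 + 9·1 + 3·-1.
Output[0,1]: The receptive field on the input at this output position is [3 12 5]. Elementwise product with the kernel and sum: 3·3 + 12·1 + 5·-1.

24 16 19
26 28 26
29 6 34
7 42 4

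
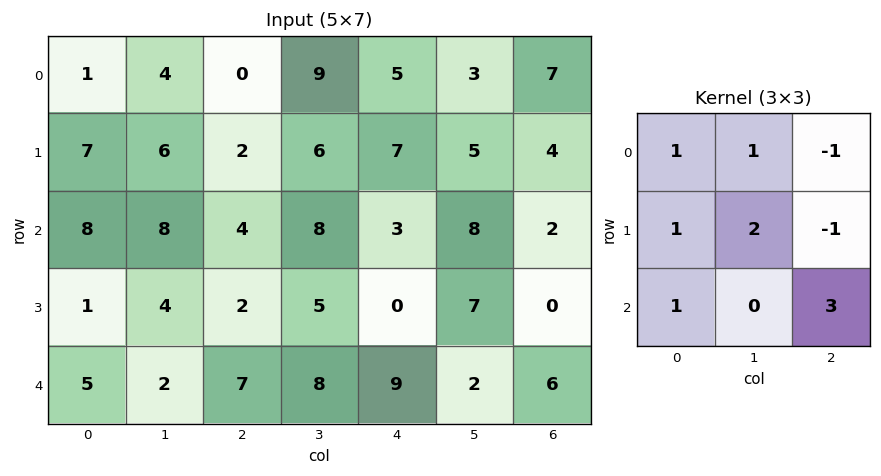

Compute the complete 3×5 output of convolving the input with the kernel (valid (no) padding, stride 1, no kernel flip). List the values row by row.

42 31 24 58 23
38 29 20 40 25
45 33 55 15 50

Output[0,0]: The receptive field on the input at this output position is [1 4 0 / 7 6 2 / 8 8 4]. Elementwise product with the kernel and sum: 1·1 + 4·1 + 0·-1 + 7·1 + 6·2 + 2·-1 + 8·1 + 4·3.
Output[0,1]: The receptive field on the input at this output position is [4 0 9 / 6 2 6 / 8 4 8]. Elementwise product with the kernel and sum: 4·1 + 0·1 + 9·-1 + 6·1 + 2·2 + 6·-1 + 8·1 + 8·3.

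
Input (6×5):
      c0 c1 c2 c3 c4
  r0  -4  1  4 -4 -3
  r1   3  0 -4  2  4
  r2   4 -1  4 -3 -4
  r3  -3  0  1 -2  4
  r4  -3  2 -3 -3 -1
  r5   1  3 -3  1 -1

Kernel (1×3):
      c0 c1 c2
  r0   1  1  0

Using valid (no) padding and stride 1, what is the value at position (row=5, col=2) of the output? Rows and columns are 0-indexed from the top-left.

The receptive field on the input at this output position is [-3 1 -1]. Elementwise product with the kernel and sum: -3·1 + 1·1.

-2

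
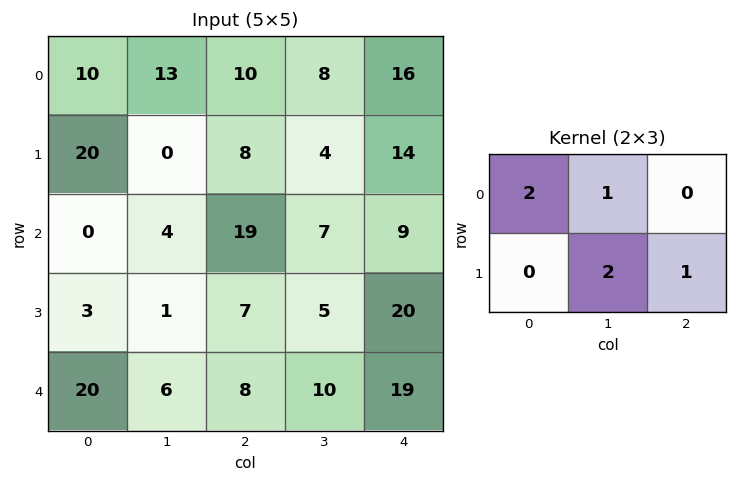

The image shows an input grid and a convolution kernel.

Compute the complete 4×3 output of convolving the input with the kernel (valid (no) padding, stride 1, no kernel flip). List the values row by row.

Output[0,0]: The receptive field on the input at this output position is [10 13 10 / 20 0 8]. Elementwise product with the kernel and sum: 10·2 + 13·1 + 0·2 + 8·1.
Output[0,1]: The receptive field on the input at this output position is [13 10 8 / 0 8 4]. Elementwise product with the kernel and sum: 13·2 + 10·1 + 8·2 + 4·1.

41 56 50
67 53 43
13 46 75
27 35 58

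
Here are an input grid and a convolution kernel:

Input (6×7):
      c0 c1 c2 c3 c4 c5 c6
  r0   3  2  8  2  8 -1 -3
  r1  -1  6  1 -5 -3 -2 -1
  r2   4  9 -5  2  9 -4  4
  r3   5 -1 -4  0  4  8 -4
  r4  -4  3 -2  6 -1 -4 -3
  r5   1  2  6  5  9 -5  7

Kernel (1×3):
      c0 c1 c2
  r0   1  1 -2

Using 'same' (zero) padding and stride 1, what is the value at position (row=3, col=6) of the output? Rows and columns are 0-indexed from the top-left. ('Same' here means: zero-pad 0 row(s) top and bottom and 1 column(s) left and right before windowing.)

The receptive field on the zero-padded input at this output position is [8 -4 0]. Elementwise product with the kernel and sum: 8·1 + -4·1 + 0·-2.

4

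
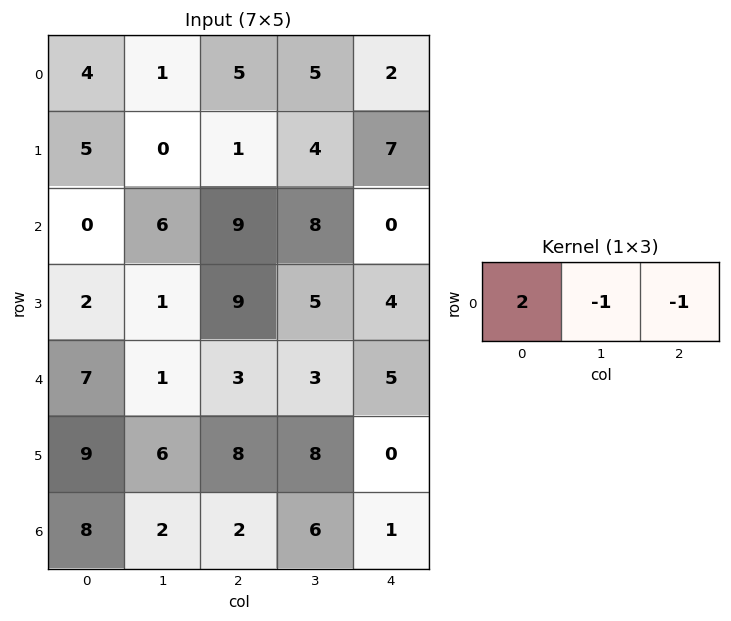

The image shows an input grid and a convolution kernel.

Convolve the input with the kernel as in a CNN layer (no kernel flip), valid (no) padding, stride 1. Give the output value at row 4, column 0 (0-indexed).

10

The receptive field on the input at this output position is [7 1 3]. Elementwise product with the kernel and sum: 7·2 + 1·-1 + 3·-1.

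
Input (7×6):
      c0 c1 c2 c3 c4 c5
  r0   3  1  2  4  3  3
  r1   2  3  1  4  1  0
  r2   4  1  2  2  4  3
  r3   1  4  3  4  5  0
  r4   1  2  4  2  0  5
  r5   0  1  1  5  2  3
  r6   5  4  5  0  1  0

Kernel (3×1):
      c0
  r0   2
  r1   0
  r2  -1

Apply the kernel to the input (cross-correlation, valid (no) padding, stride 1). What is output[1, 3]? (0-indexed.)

4

The receptive field on the input at this output position is [4 / 2 / 4]. Elementwise product with the kernel and sum: 4·2 + 4·-1.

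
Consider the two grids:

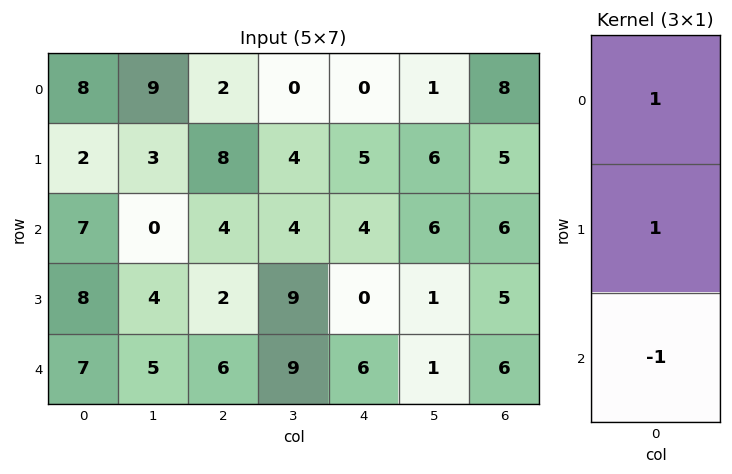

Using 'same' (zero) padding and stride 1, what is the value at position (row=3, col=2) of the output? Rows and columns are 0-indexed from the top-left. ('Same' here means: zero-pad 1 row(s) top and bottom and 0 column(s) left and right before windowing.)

The receptive field on the zero-padded input at this output position is [4 / 2 / 6]. Elementwise product with the kernel and sum: 4·1 + 2·1 + 6·-1.

0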